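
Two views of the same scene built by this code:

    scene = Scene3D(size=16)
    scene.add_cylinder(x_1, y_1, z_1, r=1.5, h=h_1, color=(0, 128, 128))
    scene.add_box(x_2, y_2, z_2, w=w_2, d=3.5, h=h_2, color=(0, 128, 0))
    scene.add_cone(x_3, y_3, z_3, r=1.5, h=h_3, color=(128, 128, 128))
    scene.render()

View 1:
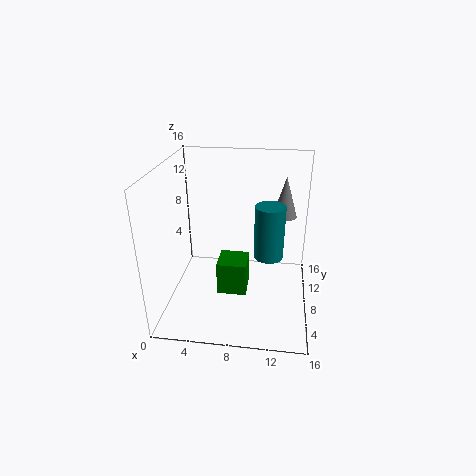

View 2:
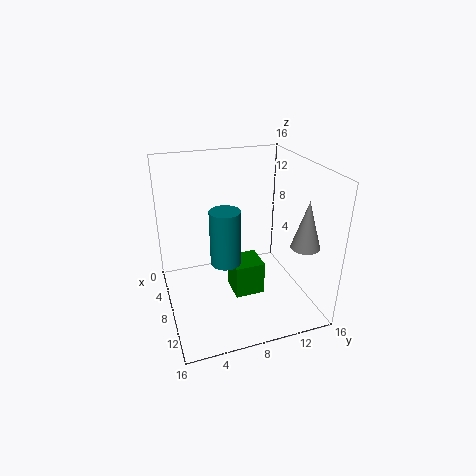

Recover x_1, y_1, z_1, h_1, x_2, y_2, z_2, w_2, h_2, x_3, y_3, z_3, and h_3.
x_1 = 11.5; y_1 = 5.5; z_1 = 7.5; h_1 = 5.5; x_2 = 5.5; y_2 = 7.5; z_2 = 0.5; w_2 = 3.5; h_2 = 4; x_3 = 13; y_3 = 13.5; z_3 = 8.5; h_3 = 5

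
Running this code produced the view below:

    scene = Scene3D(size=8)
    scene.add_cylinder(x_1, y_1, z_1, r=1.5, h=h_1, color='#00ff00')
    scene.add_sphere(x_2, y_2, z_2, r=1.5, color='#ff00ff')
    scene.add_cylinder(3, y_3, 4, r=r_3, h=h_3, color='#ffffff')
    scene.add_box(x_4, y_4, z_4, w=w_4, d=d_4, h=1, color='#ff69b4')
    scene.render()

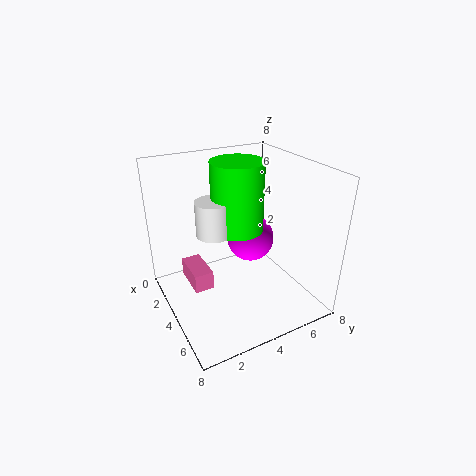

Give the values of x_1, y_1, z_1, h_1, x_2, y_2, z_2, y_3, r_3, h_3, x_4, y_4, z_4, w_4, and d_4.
x_1 = 3, y_1 = 4.5, z_1 = 4, h_1 = 4, x_2 = 2, y_2 = 6, z_2 = 2.5, y_3 = 3, r_3 = 1, h_3 = 2, x_4 = 3, y_4 = 1, z_4 = 2, w_4 = 2, d_4 = 1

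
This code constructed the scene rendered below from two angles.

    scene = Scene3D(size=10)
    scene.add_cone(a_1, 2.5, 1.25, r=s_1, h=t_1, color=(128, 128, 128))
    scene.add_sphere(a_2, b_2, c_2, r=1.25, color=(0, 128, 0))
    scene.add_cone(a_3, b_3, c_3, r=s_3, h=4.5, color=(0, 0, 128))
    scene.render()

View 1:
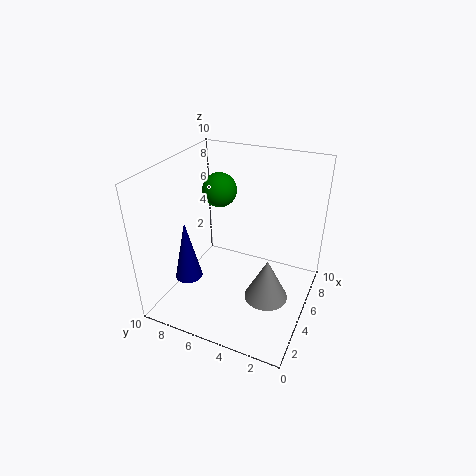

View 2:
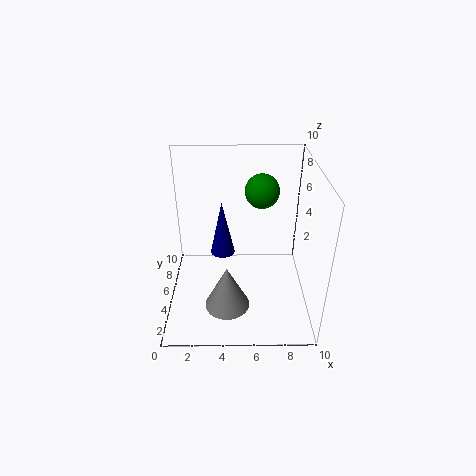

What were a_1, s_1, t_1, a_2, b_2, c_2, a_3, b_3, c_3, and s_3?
a_1 = 4.25
s_1 = 1.5
t_1 = 3
a_2 = 6.75
b_2 = 7.25
c_2 = 7.5
a_3 = 3.75
b_3 = 8.5
c_3 = 1.5
s_3 = 1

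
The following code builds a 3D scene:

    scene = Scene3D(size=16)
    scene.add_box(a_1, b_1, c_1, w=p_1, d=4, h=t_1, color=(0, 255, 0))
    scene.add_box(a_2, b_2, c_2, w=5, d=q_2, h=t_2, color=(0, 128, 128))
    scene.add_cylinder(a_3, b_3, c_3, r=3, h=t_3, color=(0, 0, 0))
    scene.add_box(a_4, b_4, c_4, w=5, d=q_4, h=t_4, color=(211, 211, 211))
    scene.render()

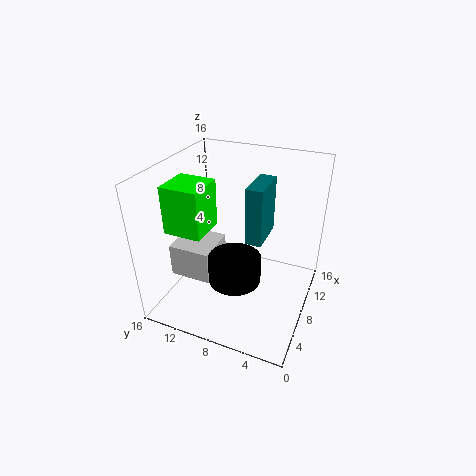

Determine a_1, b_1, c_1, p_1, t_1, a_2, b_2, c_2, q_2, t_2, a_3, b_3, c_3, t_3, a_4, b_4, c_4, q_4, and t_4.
a_1 = 3; b_1 = 10; c_1 = 10; p_1 = 4; t_1 = 5; a_2 = 10; b_2 = 6; c_2 = 6; q_2 = 2; t_2 = 7; a_3 = 7; b_3 = 8; c_3 = 3; t_3 = 3; a_4 = 6; b_4 = 11; c_4 = 2; q_4 = 5; t_4 = 4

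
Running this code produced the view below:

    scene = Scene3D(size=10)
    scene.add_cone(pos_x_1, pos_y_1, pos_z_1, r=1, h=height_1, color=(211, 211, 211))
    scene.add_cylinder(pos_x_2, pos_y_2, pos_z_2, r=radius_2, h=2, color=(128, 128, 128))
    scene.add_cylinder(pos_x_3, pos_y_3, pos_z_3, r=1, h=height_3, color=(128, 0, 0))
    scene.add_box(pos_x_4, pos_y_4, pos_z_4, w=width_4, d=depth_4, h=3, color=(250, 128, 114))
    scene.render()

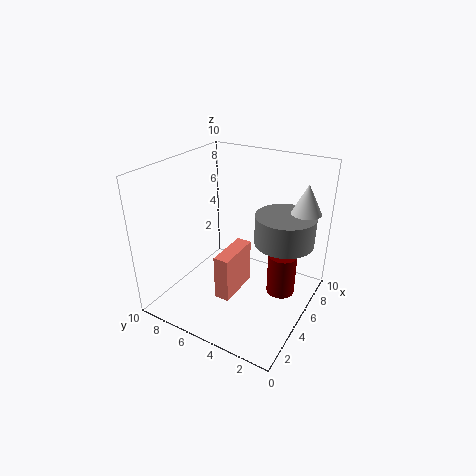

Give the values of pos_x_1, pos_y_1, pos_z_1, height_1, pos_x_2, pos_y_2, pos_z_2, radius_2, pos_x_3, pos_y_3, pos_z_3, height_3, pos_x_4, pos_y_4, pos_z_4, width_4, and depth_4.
pos_x_1 = 7, pos_y_1 = 1, pos_z_1 = 7, height_1 = 2, pos_x_2 = 6, pos_y_2 = 2, pos_z_2 = 5, radius_2 = 2, pos_x_3 = 6, pos_y_3 = 2, pos_z_3 = 1, height_3 = 3, pos_x_4 = 2, pos_y_4 = 4, pos_z_4 = 2, width_4 = 3, depth_4 = 1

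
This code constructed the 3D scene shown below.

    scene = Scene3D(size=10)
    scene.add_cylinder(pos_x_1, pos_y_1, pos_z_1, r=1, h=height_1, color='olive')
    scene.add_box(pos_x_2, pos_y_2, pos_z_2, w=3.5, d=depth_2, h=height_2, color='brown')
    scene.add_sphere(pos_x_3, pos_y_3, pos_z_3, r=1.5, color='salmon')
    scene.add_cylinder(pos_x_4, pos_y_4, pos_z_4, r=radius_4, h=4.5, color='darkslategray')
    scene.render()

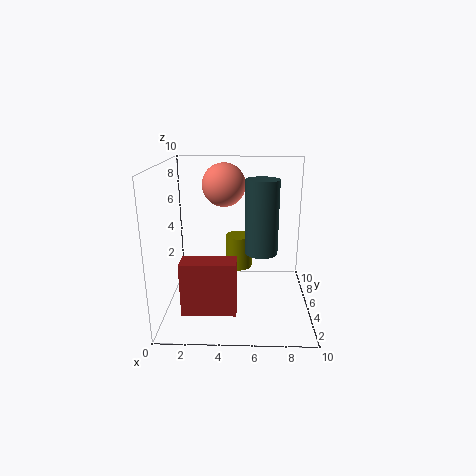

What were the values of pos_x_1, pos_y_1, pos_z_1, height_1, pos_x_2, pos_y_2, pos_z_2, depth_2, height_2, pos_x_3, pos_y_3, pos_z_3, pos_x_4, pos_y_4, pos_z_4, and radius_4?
pos_x_1 = 5, pos_y_1 = 7, pos_z_1 = 2, height_1 = 2.5, pos_x_2 = 1.5, pos_y_2 = 1.5, pos_z_2 = 1, depth_2 = 1.5, height_2 = 3.5, pos_x_3 = 4, pos_y_3 = 6, pos_z_3 = 8.5, pos_x_4 = 6.5, pos_y_4 = 2.5, pos_z_4 = 5, radius_4 = 1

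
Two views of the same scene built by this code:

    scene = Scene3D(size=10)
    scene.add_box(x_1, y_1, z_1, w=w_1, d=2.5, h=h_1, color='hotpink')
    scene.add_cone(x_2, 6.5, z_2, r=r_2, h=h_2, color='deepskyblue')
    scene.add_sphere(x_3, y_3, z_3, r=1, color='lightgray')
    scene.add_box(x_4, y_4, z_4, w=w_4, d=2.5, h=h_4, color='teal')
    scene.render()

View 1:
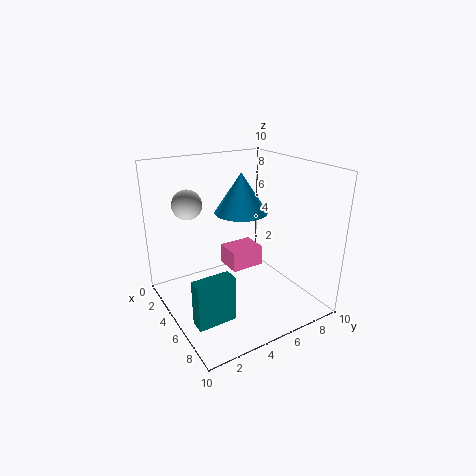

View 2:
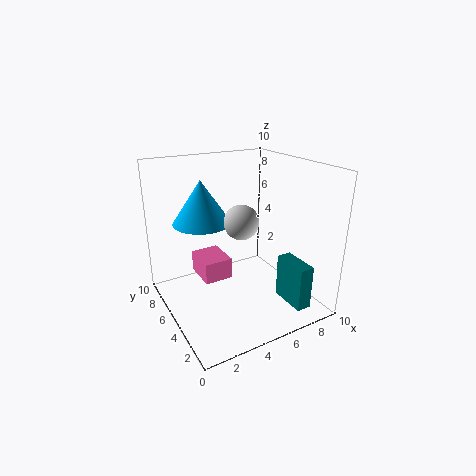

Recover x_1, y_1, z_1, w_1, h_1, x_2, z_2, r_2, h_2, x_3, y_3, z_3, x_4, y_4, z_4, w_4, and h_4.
x_1 = 2.5
y_1 = 5
z_1 = 2
w_1 = 2
h_1 = 1.5
x_2 = 3
z_2 = 6
r_2 = 2
h_2 = 3
x_3 = 3.5
y_3 = 2
z_3 = 7.5
x_4 = 7
y_4 = 0.5
z_4 = 1
w_4 = 1
h_4 = 3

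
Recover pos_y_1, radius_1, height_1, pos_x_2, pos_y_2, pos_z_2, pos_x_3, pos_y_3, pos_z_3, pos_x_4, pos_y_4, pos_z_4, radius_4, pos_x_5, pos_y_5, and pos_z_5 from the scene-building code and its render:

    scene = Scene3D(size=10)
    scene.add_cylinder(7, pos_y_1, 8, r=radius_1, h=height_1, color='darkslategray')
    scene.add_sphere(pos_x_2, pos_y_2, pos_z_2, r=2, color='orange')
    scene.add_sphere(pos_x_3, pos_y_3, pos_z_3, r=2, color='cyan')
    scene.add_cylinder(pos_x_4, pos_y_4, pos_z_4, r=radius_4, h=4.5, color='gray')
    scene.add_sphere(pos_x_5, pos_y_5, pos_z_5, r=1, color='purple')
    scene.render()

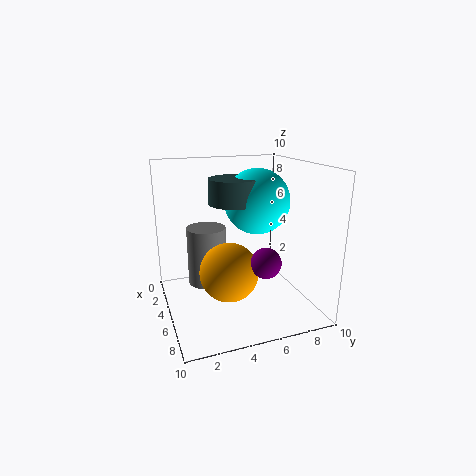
pos_y_1 = 4, radius_1 = 1.5, height_1 = 1.5, pos_x_2 = 6, pos_y_2 = 4, pos_z_2 = 3, pos_x_3 = 7, pos_y_3 = 5.5, pos_z_3 = 8, pos_x_4 = 2, pos_y_4 = 3.5, pos_z_4 = 0.5, radius_4 = 1.5, pos_x_5 = 7.5, pos_y_5 = 6, pos_z_5 = 4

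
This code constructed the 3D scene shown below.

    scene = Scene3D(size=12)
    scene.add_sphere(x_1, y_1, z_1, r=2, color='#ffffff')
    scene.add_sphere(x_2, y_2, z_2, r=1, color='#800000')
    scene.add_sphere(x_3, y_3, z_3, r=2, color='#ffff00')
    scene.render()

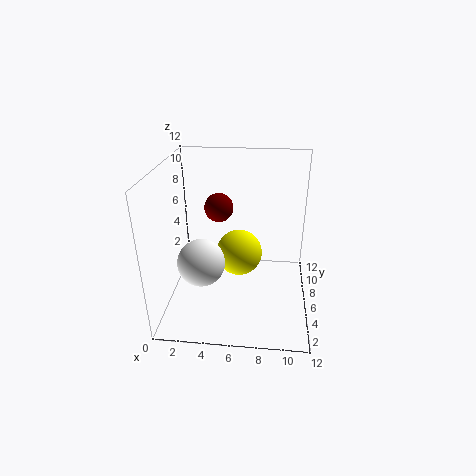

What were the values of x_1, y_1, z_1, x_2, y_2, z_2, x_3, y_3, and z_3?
x_1 = 3; y_1 = 5; z_1 = 4; x_2 = 5; y_2 = 3; z_2 = 10; x_3 = 6; y_3 = 7; z_3 = 4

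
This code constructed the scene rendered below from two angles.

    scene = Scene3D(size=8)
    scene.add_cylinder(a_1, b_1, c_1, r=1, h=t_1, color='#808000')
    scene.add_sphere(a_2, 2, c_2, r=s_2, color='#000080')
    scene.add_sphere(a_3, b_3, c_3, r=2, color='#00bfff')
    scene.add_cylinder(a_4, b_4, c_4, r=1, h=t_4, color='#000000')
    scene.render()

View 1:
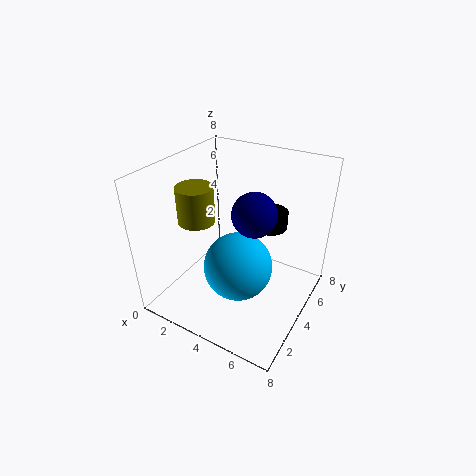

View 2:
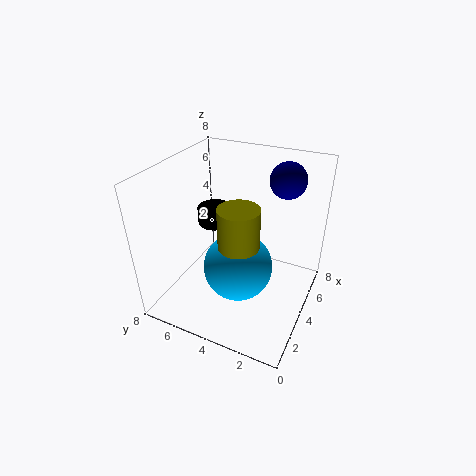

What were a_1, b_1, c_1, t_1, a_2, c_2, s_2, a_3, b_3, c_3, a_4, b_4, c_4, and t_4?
a_1 = 2; b_1 = 3; c_1 = 5; t_1 = 2; a_2 = 6; c_2 = 7; s_2 = 1; a_3 = 4; b_3 = 4; c_3 = 2; a_4 = 5; b_4 = 6; c_4 = 4; t_4 = 1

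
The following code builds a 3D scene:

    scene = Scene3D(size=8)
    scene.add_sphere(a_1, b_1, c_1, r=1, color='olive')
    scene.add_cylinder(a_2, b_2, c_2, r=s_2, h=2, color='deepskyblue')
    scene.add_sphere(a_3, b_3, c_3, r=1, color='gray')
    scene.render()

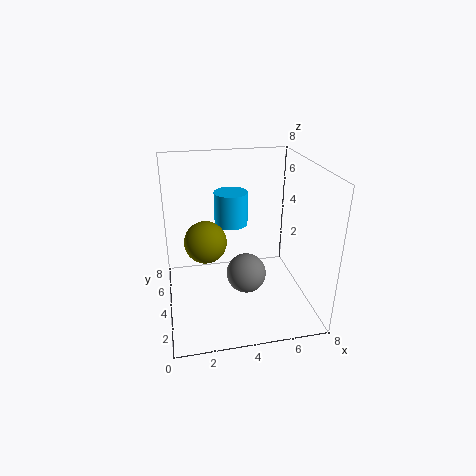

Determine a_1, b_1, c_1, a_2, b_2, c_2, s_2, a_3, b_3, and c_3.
a_1 = 2, b_1 = 2, c_1 = 5, a_2 = 4, b_2 = 6, c_2 = 4, s_2 = 1, a_3 = 4, b_3 = 2, c_3 = 3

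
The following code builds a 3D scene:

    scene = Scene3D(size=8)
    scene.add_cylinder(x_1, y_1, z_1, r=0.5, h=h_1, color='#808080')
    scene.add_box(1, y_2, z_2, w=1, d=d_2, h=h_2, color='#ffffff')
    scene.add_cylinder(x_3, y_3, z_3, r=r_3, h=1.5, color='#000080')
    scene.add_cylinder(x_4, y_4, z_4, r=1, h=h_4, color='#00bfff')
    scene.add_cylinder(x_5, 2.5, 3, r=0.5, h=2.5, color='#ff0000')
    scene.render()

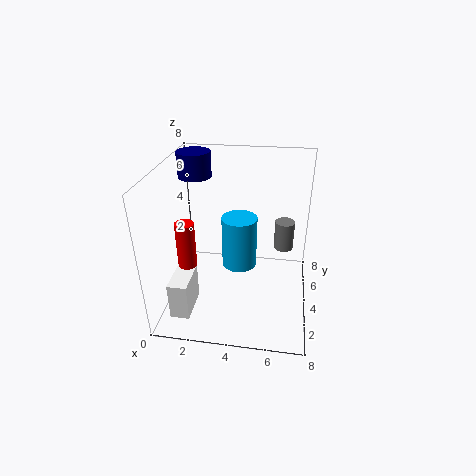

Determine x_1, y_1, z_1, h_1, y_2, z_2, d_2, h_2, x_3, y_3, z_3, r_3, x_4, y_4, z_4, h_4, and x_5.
x_1 = 6.5
y_1 = 3.5
z_1 = 4
h_1 = 1.5
y_2 = 0.5
z_2 = 1
d_2 = 2
h_2 = 2
x_3 = 1
y_3 = 6.5
z_3 = 6.5
r_3 = 1
x_4 = 4
y_4 = 4.5
z_4 = 2
h_4 = 3
x_5 = 1.5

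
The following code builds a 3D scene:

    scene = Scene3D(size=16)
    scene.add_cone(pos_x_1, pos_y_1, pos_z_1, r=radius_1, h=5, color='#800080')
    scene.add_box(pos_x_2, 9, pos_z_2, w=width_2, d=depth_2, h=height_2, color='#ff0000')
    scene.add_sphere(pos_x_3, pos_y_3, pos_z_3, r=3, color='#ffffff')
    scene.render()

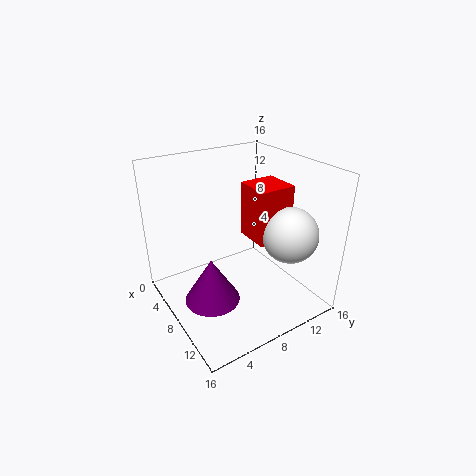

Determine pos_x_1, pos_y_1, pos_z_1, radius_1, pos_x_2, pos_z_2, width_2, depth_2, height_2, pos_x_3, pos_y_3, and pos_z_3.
pos_x_1 = 9, pos_y_1 = 4, pos_z_1 = 2, radius_1 = 3, pos_x_2 = 7, pos_z_2 = 8, width_2 = 4, depth_2 = 4, height_2 = 6, pos_x_3 = 12, pos_y_3 = 12, pos_z_3 = 9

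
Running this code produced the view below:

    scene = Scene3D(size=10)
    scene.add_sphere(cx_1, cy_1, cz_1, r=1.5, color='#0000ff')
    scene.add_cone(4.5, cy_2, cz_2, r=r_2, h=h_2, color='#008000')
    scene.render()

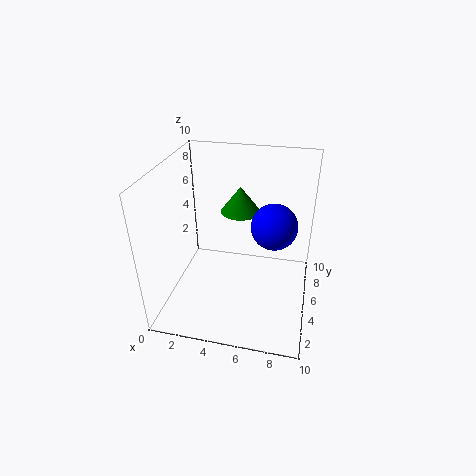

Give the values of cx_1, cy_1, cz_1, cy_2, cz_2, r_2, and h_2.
cx_1 = 7.5, cy_1 = 4.5, cz_1 = 6.5, cy_2 = 8, cz_2 = 5.5, r_2 = 1.5, h_2 = 2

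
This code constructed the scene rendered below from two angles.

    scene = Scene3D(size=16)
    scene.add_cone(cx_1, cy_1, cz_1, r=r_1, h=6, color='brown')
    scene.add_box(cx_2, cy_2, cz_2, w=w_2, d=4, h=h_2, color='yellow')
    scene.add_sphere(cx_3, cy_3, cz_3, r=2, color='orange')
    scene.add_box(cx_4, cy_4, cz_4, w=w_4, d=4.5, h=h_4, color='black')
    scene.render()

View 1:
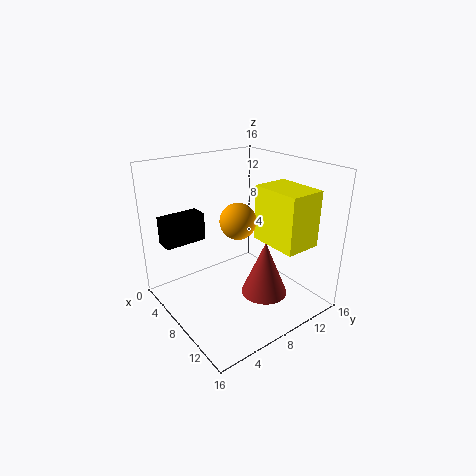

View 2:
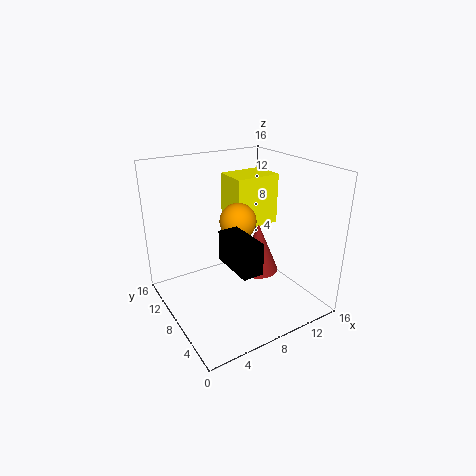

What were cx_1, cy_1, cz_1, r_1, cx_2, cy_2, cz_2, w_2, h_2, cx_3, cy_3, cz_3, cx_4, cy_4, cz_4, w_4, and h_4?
cx_1 = 11.5
cy_1 = 9
cz_1 = 2.5
r_1 = 2.5
cx_2 = 9
cy_2 = 9.5
cz_2 = 8
w_2 = 5.5
h_2 = 6
cx_3 = 8
cy_3 = 8
cz_3 = 10
cx_4 = 4
cy_4 = 0.5
cz_4 = 8
w_4 = 2
h_4 = 3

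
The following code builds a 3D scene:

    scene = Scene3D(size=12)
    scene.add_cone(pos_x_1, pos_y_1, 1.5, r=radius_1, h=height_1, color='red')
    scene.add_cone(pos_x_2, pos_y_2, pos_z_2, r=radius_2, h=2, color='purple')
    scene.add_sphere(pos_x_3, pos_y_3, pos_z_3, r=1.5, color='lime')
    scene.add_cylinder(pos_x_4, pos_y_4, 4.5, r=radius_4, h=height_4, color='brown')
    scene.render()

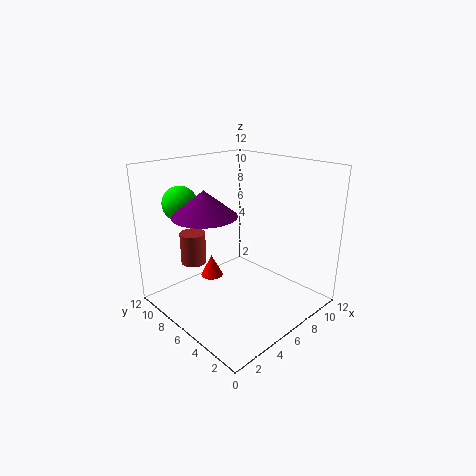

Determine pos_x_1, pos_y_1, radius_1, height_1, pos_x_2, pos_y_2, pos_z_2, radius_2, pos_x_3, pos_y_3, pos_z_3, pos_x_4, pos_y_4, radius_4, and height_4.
pos_x_1 = 5.5; pos_y_1 = 9; radius_1 = 1; height_1 = 2; pos_x_2 = 3; pos_y_2 = 6.5; pos_z_2 = 8.5; radius_2 = 2.5; pos_x_3 = 3.5; pos_y_3 = 10.5; pos_z_3 = 8.5; pos_x_4 = 2.5; pos_y_4 = 7.5; radius_4 = 1; height_4 = 2.5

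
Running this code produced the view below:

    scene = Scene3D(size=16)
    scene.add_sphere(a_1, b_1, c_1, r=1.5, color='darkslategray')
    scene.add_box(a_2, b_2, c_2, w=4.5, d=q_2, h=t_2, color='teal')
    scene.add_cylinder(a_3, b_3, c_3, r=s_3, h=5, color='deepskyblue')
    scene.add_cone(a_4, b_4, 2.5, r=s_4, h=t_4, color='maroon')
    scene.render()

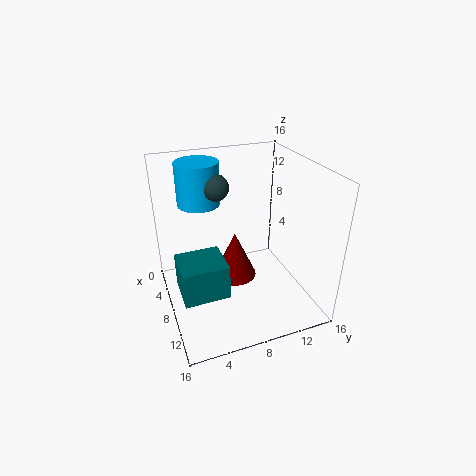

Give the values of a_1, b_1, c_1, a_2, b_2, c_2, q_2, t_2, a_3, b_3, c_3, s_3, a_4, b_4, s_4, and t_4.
a_1 = 5, b_1 = 6.5, c_1 = 13, a_2 = 6.5, b_2 = 1, c_2 = 2.5, q_2 = 5, t_2 = 4, a_3 = 3, b_3 = 5, c_3 = 10.5, s_3 = 2.5, a_4 = 7, b_4 = 8, s_4 = 2.5, t_4 = 5.5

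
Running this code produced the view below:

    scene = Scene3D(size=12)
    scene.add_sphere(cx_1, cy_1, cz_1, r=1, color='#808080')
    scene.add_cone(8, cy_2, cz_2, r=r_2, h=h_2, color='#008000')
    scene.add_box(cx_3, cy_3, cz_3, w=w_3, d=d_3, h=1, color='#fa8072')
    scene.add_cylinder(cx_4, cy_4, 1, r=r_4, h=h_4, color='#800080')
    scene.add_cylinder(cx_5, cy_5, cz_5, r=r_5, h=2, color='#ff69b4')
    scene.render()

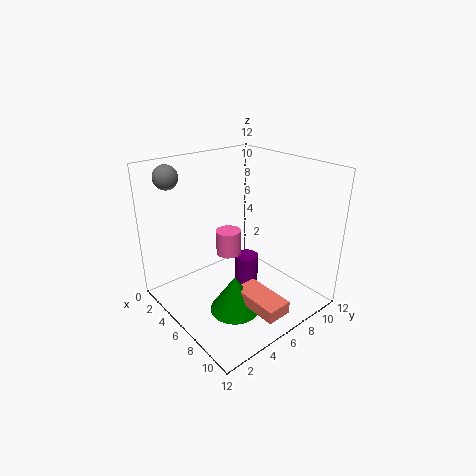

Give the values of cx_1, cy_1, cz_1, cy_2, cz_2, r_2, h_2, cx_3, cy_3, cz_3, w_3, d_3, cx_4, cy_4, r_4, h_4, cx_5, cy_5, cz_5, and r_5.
cx_1 = 2; cy_1 = 2; cz_1 = 11; cy_2 = 4; cz_2 = 1; r_2 = 2; h_2 = 3; cx_3 = 8; cy_3 = 4; cz_3 = 2; w_3 = 4; d_3 = 2; cx_4 = 6; cy_4 = 7; r_4 = 1; h_4 = 3; cx_5 = 6; cy_5 = 5; cz_5 = 5; r_5 = 1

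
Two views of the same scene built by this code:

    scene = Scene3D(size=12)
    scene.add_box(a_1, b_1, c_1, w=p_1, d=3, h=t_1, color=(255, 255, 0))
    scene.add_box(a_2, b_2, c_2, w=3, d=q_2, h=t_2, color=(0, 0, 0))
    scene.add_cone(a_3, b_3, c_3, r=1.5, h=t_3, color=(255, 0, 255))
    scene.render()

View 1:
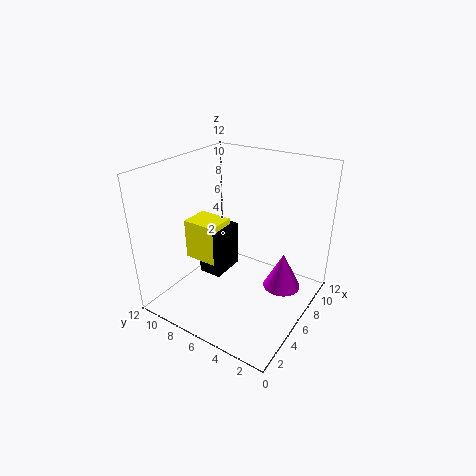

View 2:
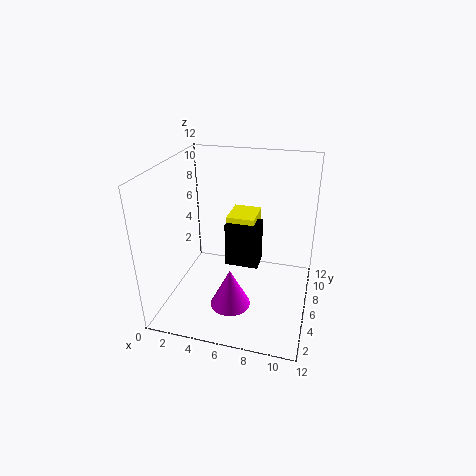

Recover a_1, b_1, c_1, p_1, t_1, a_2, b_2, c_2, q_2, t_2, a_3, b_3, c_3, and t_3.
a_1 = 4.5; b_1 = 7.5; c_1 = 3.5; p_1 = 2.5; t_1 = 3.5; a_2 = 4.5; b_2 = 7; c_2 = 2.5; q_2 = 2; t_2 = 4; a_3 = 6.5; b_3 = 2; c_3 = 2.5; t_3 = 3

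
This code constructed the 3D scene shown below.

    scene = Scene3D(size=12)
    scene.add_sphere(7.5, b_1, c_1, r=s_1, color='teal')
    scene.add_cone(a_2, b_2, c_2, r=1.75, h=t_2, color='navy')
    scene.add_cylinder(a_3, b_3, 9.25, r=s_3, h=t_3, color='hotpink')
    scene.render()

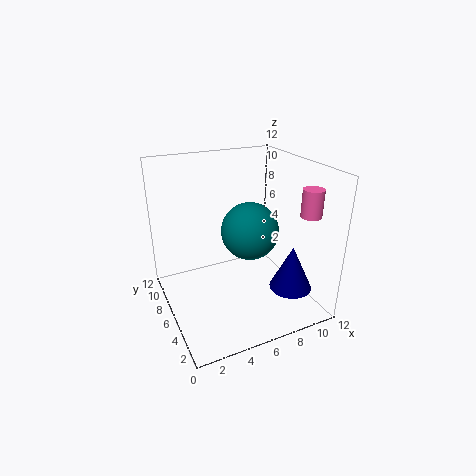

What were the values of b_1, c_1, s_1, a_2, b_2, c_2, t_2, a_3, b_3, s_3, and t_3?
b_1 = 6.75; c_1 = 6; s_1 = 2.5; a_2 = 9.5; b_2 = 3; c_2 = 2; t_2 = 3.75; a_3 = 9.25; b_3 = 1; s_3 = 0.75; t_3 = 2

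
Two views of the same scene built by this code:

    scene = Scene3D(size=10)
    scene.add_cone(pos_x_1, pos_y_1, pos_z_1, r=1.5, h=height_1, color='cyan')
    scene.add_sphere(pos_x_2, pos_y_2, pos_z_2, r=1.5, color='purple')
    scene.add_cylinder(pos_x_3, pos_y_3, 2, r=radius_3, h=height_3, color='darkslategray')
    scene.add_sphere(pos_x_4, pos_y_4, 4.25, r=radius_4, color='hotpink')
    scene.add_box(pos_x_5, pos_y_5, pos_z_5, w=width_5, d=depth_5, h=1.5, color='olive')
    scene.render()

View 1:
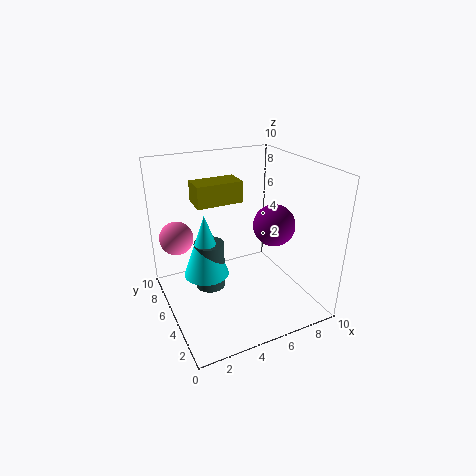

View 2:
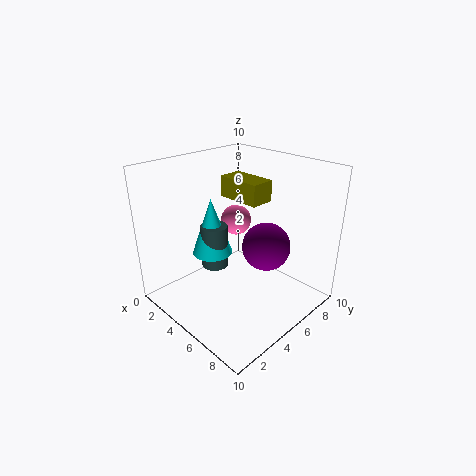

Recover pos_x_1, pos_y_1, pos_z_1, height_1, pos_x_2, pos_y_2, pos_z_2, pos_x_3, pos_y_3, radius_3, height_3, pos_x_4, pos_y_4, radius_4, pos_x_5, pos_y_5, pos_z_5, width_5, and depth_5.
pos_x_1 = 2.5, pos_y_1 = 4.75, pos_z_1 = 3, height_1 = 4.25, pos_x_2 = 7.75, pos_y_2 = 4.75, pos_z_2 = 5.5, pos_x_3 = 2.75, pos_y_3 = 4.75, radius_3 = 1, height_3 = 3.25, pos_x_4 = 1.5, pos_y_4 = 8.25, radius_4 = 1.25, pos_x_5 = 2.5, pos_y_5 = 5.75, pos_z_5 = 7.25, width_5 = 3.25, depth_5 = 1.75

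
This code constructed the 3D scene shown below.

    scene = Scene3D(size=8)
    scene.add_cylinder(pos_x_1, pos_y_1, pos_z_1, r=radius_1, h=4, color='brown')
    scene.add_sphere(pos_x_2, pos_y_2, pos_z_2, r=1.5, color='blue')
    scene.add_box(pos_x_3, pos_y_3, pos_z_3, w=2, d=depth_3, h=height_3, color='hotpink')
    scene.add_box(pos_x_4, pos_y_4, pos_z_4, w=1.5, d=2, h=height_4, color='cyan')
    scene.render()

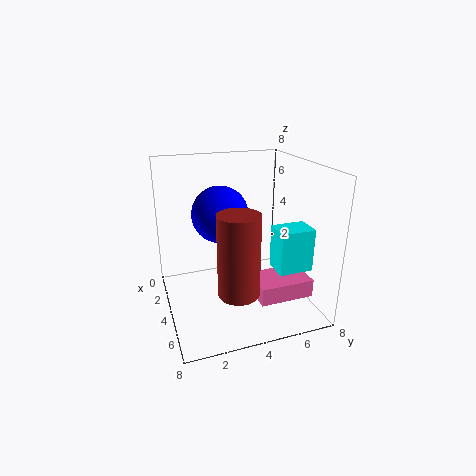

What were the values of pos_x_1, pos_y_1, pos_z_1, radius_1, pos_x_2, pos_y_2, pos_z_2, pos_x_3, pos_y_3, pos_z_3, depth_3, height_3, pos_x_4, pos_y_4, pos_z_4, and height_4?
pos_x_1 = 7; pos_y_1 = 3; pos_z_1 = 2.5; radius_1 = 1; pos_x_2 = 4; pos_y_2 = 3; pos_z_2 = 5.5; pos_x_3 = 4.5; pos_y_3 = 4.5; pos_z_3 = 1; depth_3 = 3; height_3 = 1; pos_x_4 = 4; pos_y_4 = 6; pos_z_4 = 2; height_4 = 2.5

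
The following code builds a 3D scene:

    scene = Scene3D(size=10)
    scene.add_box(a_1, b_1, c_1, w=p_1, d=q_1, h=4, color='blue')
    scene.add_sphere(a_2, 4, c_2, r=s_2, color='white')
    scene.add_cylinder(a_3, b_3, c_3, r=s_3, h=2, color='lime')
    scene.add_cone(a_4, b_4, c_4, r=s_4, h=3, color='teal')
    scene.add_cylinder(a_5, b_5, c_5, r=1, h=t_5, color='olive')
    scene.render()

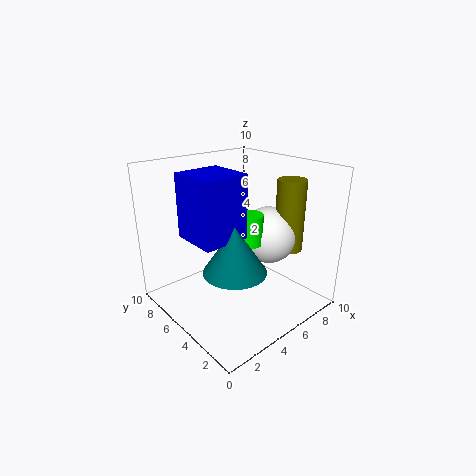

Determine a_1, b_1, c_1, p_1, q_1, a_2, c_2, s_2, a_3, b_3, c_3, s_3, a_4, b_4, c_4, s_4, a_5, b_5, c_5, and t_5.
a_1 = 1; b_1 = 3; c_1 = 6; p_1 = 3; q_1 = 3; a_2 = 7; c_2 = 5; s_2 = 2; a_3 = 5; b_3 = 4; c_3 = 5; s_3 = 1; a_4 = 3; b_4 = 3; c_4 = 4; s_4 = 2; a_5 = 8; b_5 = 3; c_5 = 4; t_5 = 5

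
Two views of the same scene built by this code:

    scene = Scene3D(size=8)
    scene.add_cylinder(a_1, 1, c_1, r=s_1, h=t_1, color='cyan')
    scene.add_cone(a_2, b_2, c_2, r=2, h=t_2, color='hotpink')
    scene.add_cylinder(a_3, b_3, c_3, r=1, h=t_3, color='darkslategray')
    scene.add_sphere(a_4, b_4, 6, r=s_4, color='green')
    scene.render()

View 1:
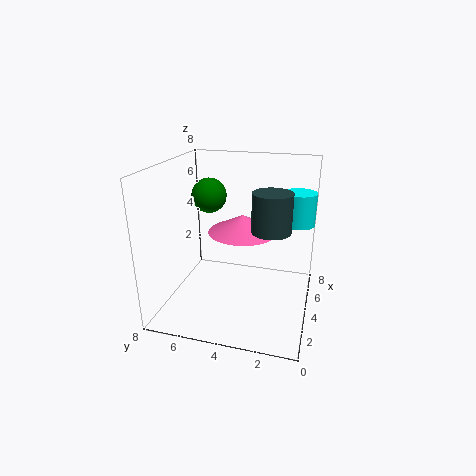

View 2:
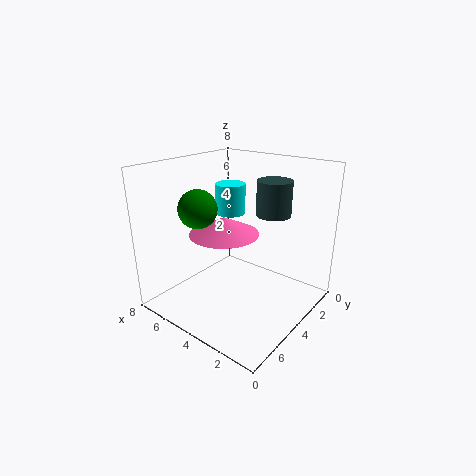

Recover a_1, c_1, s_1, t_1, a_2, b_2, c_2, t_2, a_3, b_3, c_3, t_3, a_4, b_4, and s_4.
a_1 = 7, c_1 = 4, s_1 = 1, t_1 = 2, a_2 = 5, b_2 = 4, c_2 = 4, t_2 = 1, a_3 = 3, b_3 = 2, c_3 = 5, t_3 = 2, a_4 = 5, b_4 = 6, s_4 = 1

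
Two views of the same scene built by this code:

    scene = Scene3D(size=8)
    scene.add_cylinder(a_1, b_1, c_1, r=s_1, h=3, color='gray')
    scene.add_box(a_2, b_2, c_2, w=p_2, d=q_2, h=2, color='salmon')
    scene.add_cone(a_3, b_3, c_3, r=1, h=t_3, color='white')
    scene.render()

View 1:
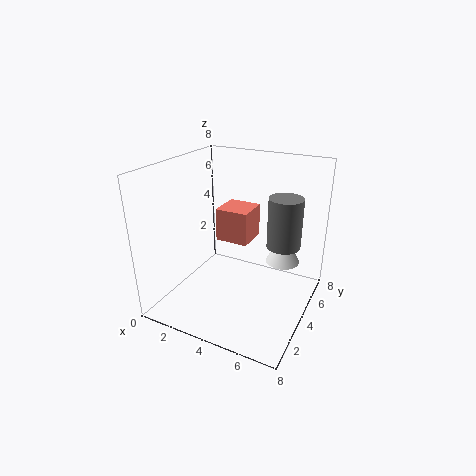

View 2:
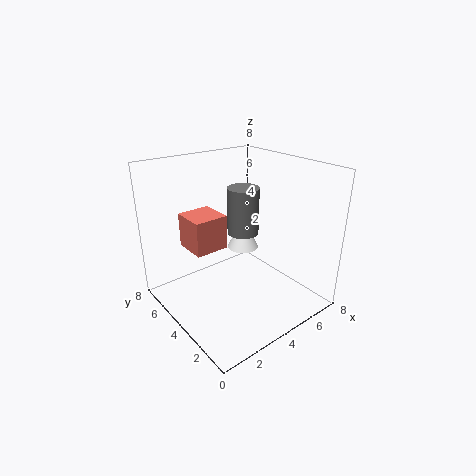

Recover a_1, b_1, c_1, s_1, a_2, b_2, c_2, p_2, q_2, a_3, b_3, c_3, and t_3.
a_1 = 6
b_1 = 6
c_1 = 3
s_1 = 1
a_2 = 2
b_2 = 5
c_2 = 3
p_2 = 2
q_2 = 2
a_3 = 6
b_3 = 6
c_3 = 2
t_3 = 2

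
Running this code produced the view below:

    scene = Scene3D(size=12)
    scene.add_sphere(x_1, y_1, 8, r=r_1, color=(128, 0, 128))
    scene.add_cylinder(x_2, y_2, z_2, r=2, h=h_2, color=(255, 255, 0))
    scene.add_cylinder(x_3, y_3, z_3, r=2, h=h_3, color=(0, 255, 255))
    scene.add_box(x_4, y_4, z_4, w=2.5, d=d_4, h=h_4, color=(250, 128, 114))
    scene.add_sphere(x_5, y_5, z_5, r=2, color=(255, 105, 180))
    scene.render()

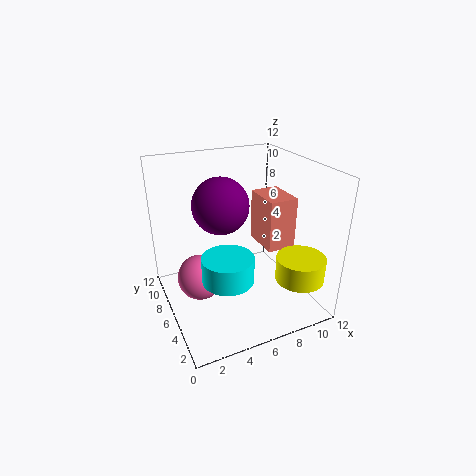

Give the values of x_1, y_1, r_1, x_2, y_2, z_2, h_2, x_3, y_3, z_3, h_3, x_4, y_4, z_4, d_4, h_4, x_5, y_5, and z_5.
x_1 = 5.5; y_1 = 8.5; r_1 = 2.5; x_2 = 10; y_2 = 2.5; z_2 = 3; h_2 = 2; x_3 = 4; y_3 = 3.5; z_3 = 4; h_3 = 2; x_4 = 8.5; y_4 = 5; z_4 = 4.5; d_4 = 3.5; h_4 = 4.5; x_5 = 3; y_5 = 7.5; z_5 = 2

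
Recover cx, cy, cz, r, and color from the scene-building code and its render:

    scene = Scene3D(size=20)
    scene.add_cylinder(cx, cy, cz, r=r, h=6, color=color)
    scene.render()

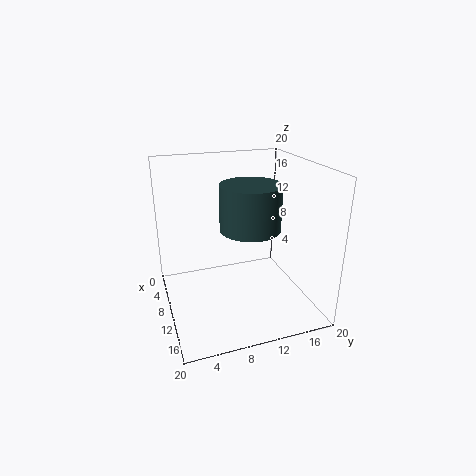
cx = 12, cy = 11, cz = 12, r = 4, color = 'darkslategray'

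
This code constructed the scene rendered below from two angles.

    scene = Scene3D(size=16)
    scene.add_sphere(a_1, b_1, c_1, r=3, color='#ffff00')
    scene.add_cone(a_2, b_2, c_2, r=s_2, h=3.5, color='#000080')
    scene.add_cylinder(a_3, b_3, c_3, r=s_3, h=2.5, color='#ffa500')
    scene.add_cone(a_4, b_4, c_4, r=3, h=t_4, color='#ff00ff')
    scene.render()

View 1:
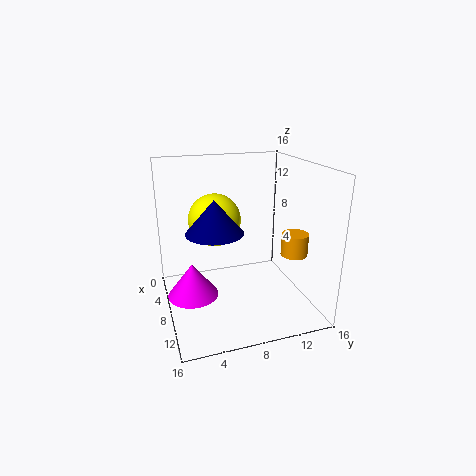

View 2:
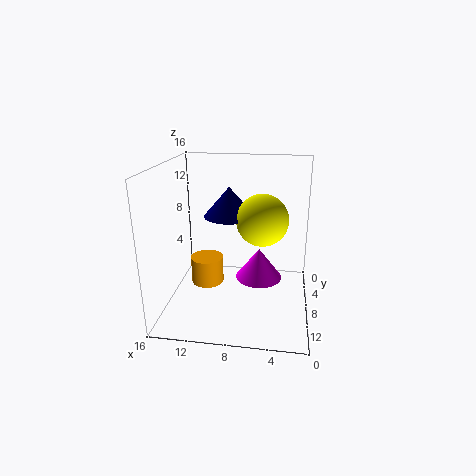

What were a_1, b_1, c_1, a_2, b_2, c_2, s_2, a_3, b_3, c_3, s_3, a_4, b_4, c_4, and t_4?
a_1 = 5.5, b_1 = 6, c_1 = 9.5, a_2 = 9.5, b_2 = 5, c_2 = 9.5, s_2 = 3, a_3 = 10, b_3 = 14, c_3 = 6, s_3 = 1.5, a_4 = 6, b_4 = 3, c_4 = 0.5, t_4 = 4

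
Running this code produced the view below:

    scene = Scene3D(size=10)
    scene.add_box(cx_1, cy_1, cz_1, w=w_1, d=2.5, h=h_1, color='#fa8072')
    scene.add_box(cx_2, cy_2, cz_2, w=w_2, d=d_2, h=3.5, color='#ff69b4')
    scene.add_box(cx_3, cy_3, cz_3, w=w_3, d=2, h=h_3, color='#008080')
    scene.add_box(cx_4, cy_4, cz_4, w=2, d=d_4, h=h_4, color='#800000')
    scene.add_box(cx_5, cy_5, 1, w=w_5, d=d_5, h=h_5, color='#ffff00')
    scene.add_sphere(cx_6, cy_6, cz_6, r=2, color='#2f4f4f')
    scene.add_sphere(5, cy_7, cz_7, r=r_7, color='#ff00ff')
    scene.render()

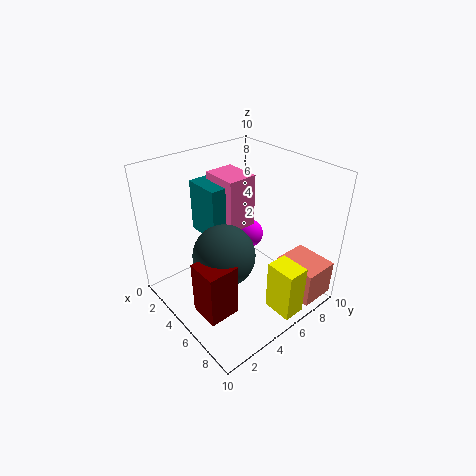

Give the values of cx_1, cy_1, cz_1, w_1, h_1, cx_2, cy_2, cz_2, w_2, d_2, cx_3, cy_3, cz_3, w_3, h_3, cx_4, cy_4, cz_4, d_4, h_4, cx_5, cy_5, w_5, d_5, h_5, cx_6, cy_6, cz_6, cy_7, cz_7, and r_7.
cx_1 = 7
cy_1 = 7
cz_1 = 1
w_1 = 3
h_1 = 2.5
cx_2 = 3
cy_2 = 4
cz_2 = 6
w_2 = 2.5
d_2 = 2
cx_3 = 2.5
cy_3 = 3
cz_3 = 5.5
w_3 = 2.5
h_3 = 3.5
cx_4 = 6
cy_4 = 0.5
cz_4 = 2
d_4 = 2
h_4 = 3.5
cx_5 = 8
cy_5 = 5
w_5 = 2
d_5 = 1.5
h_5 = 3.5
cx_6 = 6
cy_6 = 3
cz_6 = 5
cy_7 = 6
cz_7 = 5
r_7 = 1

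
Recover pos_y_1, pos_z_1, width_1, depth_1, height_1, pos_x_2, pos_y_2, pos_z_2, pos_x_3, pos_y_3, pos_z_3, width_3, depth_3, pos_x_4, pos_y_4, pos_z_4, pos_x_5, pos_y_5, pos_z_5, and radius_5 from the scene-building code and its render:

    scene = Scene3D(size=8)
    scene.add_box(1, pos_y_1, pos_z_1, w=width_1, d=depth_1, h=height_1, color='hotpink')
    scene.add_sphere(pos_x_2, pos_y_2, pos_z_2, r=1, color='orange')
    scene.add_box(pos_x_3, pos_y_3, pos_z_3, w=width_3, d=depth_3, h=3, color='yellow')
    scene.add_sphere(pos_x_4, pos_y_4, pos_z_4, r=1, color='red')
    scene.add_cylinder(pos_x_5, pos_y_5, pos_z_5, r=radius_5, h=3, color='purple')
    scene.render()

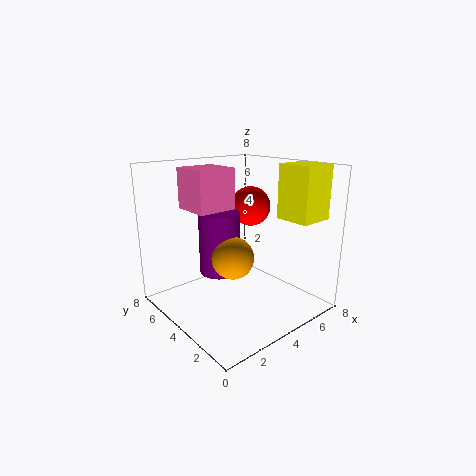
pos_y_1 = 3; pos_z_1 = 6; width_1 = 2; depth_1 = 2; height_1 = 2; pos_x_2 = 2; pos_y_2 = 2; pos_z_2 = 4; pos_x_3 = 6; pos_y_3 = 1; pos_z_3 = 5; width_3 = 2; depth_3 = 2; pos_x_4 = 4; pos_y_4 = 3; pos_z_4 = 6; pos_x_5 = 2; pos_y_5 = 3; pos_z_5 = 3; radius_5 = 1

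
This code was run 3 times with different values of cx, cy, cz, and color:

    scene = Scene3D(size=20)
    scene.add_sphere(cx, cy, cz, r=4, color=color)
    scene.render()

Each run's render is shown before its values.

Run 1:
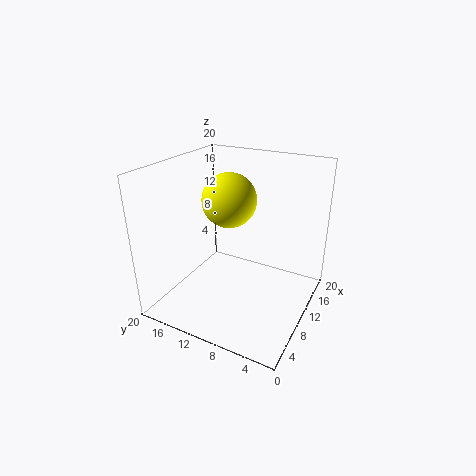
cx = 13, cy = 13, cz = 14, color = 'yellow'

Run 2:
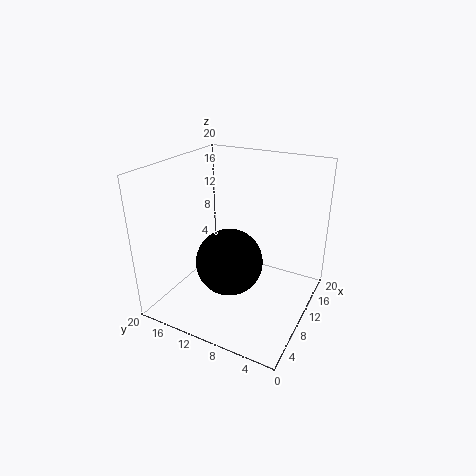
cx = 4, cy = 8, cz = 10, color = 'black'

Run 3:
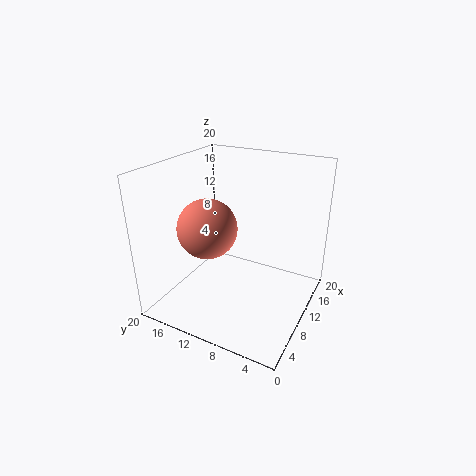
cx = 7, cy = 13, cz = 12, color = 'salmon'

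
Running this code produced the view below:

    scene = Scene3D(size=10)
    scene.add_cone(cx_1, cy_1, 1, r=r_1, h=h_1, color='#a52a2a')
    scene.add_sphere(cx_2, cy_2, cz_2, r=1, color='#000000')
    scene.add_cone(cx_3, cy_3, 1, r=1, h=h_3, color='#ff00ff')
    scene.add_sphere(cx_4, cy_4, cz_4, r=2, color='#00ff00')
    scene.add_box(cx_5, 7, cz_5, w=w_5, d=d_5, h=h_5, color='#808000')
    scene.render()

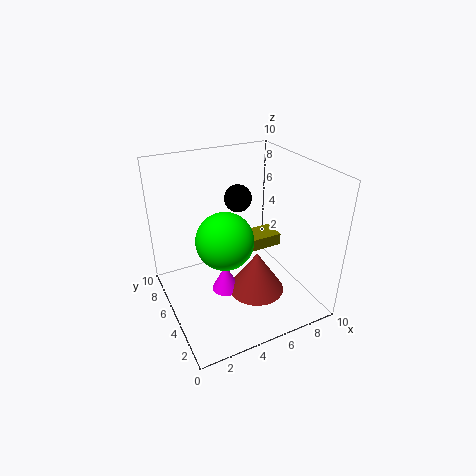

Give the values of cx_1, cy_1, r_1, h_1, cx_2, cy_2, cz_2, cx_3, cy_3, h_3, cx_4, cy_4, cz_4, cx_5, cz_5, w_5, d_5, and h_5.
cx_1 = 6; cy_1 = 4; r_1 = 2; h_1 = 3; cx_2 = 6; cy_2 = 7; cz_2 = 7; cx_3 = 4; cy_3 = 5; h_3 = 2; cx_4 = 4; cy_4 = 5; cz_4 = 5; cx_5 = 7; cz_5 = 2; w_5 = 3; d_5 = 2; h_5 = 1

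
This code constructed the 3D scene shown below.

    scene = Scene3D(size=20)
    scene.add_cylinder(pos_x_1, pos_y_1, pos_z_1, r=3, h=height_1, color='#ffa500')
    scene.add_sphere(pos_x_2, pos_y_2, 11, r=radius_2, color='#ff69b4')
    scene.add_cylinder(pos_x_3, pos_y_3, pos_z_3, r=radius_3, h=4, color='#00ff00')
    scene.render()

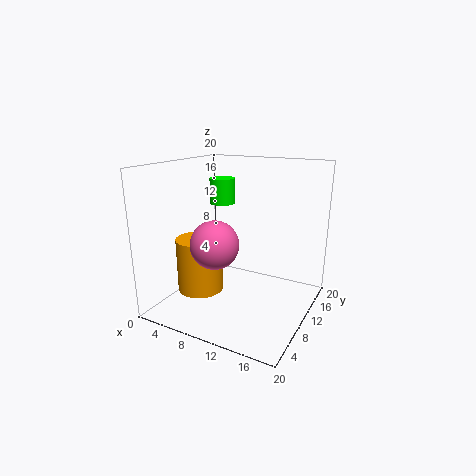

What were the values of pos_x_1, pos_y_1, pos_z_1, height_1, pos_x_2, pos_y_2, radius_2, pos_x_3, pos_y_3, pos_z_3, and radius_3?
pos_x_1 = 7, pos_y_1 = 5, pos_z_1 = 4, height_1 = 7, pos_x_2 = 10, pos_y_2 = 4, radius_2 = 3, pos_x_3 = 4, pos_y_3 = 16, pos_z_3 = 13, radius_3 = 2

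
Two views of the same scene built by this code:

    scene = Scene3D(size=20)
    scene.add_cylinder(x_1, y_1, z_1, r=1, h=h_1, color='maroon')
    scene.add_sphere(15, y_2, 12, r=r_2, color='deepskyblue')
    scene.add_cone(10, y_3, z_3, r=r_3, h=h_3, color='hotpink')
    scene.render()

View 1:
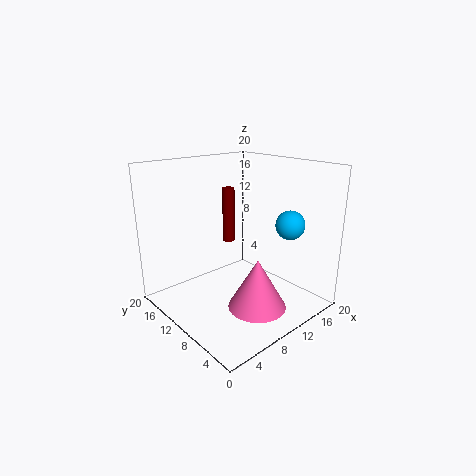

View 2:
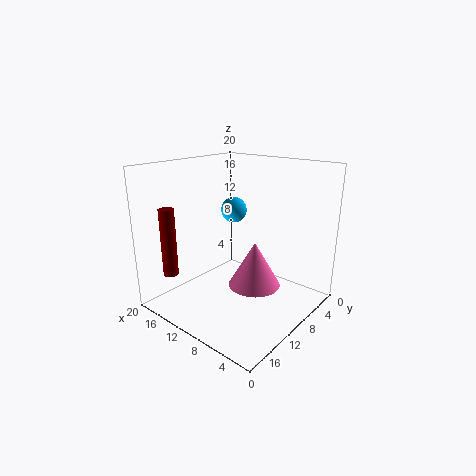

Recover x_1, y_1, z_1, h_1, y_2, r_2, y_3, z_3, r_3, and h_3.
x_1 = 15, y_1 = 18, z_1 = 6, h_1 = 9, y_2 = 5, r_2 = 2, y_3 = 6, z_3 = 1, r_3 = 4, h_3 = 7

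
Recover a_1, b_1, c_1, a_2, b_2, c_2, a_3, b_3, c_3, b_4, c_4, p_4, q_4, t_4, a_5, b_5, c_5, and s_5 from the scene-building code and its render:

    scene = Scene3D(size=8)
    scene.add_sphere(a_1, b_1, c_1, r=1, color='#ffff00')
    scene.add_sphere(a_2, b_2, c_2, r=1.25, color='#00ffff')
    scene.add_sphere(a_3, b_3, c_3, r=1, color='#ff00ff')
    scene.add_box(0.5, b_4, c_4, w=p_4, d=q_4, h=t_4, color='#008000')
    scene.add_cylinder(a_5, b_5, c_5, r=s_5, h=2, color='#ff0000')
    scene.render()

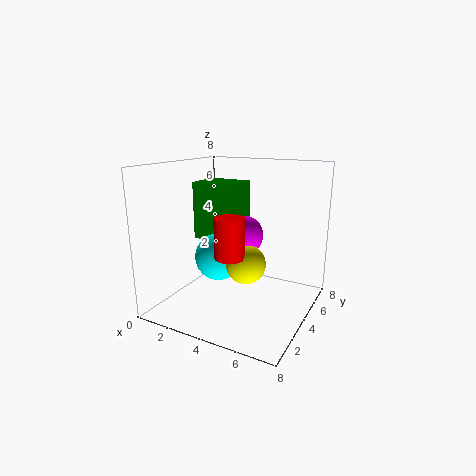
a_1 = 5.25; b_1 = 2.5; c_1 = 3.25; a_2 = 3.5; b_2 = 2.75; c_2 = 3.25; a_3 = 4.75; b_3 = 3.25; c_3 = 4.5; b_4 = 4.75; c_4 = 3.25; p_4 = 2.75; q_4 = 2.25; t_4 = 3.5; a_5 = 4.75; b_5 = 1.75; c_5 = 3.75; s_5 = 0.75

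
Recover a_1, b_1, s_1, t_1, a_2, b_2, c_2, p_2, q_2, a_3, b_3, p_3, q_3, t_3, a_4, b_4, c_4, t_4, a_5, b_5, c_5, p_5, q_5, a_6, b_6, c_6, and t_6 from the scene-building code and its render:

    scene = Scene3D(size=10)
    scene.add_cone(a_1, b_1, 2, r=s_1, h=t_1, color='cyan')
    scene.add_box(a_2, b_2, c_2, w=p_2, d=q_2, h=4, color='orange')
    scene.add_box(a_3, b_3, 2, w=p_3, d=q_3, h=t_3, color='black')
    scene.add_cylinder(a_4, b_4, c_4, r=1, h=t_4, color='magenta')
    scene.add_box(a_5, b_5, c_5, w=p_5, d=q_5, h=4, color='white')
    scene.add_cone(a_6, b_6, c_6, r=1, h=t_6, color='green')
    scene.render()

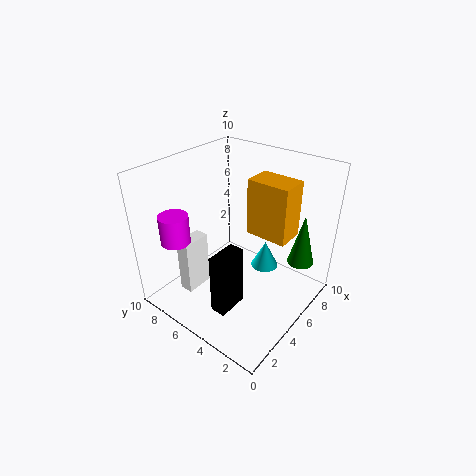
a_1 = 7, b_1 = 4, s_1 = 1, t_1 = 2, a_2 = 6, b_2 = 2, c_2 = 5, p_2 = 2, q_2 = 3, a_3 = 1, b_3 = 3, p_3 = 2, q_3 = 1, t_3 = 4, a_4 = 2, b_4 = 8, c_4 = 5, t_4 = 2, a_5 = 2, b_5 = 7, c_5 = 1, p_5 = 2, q_5 = 1, a_6 = 9, b_6 = 2, c_6 = 2, t_6 = 4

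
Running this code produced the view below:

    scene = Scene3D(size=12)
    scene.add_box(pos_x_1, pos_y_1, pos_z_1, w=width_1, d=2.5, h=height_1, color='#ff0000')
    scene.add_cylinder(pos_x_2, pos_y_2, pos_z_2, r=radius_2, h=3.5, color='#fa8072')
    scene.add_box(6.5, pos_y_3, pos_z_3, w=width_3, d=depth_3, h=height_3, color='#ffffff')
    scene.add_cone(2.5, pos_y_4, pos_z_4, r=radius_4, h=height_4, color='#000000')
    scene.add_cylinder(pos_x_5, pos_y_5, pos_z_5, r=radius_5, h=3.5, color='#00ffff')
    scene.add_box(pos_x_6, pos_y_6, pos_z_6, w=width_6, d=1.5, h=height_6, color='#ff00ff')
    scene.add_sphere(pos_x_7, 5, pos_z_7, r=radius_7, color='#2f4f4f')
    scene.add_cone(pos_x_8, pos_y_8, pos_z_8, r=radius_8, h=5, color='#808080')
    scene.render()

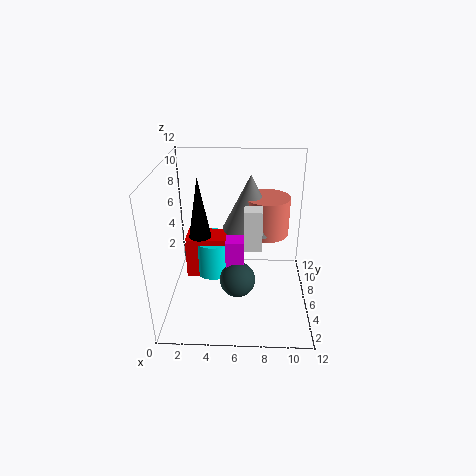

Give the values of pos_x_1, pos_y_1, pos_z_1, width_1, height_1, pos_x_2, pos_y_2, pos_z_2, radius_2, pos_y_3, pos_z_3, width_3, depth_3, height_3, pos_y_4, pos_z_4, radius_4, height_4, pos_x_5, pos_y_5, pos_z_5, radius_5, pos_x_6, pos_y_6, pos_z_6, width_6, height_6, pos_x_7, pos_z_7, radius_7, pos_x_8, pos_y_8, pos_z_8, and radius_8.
pos_x_1 = 1; pos_y_1 = 8; pos_z_1 = 0.5; width_1 = 4; height_1 = 4; pos_x_2 = 8.5; pos_y_2 = 9; pos_z_2 = 5; radius_2 = 2; pos_y_3 = 5.5; pos_z_3 = 5; width_3 = 1.5; depth_3 = 1.5; height_3 = 3.5; pos_y_4 = 8; pos_z_4 = 5; radius_4 = 1; height_4 = 5.5; pos_x_5 = 3.5; pos_y_5 = 9.5; pos_z_5 = 0.5; radius_5 = 2; pos_x_6 = 5; pos_y_6 = 5; pos_z_6 = 3.5; width_6 = 1.5; height_6 = 2.5; pos_x_7 = 6; pos_z_7 = 2.5; radius_7 = 1.5; pos_x_8 = 7; pos_y_8 = 9; pos_z_8 = 5.5; radius_8 = 2.5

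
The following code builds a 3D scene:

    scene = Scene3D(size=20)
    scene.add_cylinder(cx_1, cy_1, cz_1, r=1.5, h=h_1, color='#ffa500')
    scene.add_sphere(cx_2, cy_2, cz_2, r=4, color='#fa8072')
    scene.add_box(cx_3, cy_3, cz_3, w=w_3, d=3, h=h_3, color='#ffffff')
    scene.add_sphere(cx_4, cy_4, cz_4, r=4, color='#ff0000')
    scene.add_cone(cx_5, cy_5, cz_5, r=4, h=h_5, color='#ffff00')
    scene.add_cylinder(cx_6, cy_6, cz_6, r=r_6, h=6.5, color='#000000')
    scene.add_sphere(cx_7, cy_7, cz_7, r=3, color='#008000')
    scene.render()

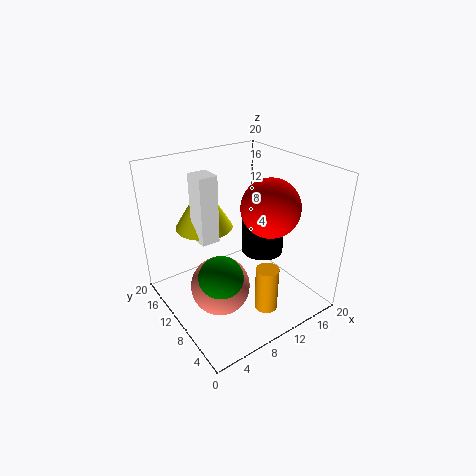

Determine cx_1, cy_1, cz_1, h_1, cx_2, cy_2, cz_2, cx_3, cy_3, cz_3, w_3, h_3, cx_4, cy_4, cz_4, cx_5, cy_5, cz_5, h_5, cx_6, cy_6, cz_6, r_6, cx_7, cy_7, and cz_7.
cx_1 = 10; cy_1 = 3.5; cz_1 = 2.5; h_1 = 6; cx_2 = 6; cy_2 = 8.5; cz_2 = 4.5; cx_3 = 4.5; cy_3 = 10; cz_3 = 10.5; w_3 = 2.5; h_3 = 9; cx_4 = 13.5; cy_4 = 7.5; cz_4 = 14.5; cx_5 = 7; cy_5 = 14; cz_5 = 11; h_5 = 6.5; cx_6 = 14; cy_6 = 9.5; cz_6 = 7; r_6 = 3; cx_7 = 5.5; cy_7 = 7.5; cz_7 = 6.5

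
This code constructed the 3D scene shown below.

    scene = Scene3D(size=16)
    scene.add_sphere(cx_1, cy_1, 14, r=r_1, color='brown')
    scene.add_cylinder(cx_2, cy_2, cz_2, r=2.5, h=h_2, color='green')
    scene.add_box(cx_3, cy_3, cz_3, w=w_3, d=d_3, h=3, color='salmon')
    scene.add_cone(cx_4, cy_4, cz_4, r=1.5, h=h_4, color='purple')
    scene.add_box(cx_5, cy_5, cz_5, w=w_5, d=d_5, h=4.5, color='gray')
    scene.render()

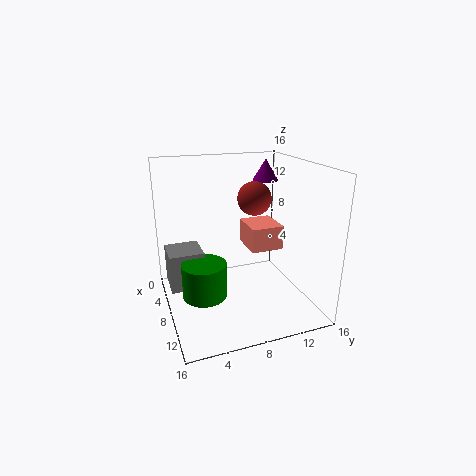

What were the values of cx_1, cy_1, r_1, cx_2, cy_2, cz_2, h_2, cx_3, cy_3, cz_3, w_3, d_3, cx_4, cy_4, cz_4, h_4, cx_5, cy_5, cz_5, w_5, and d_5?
cx_1 = 13.5
cy_1 = 7.5
r_1 = 1.5
cx_2 = 8
cy_2 = 4
cz_2 = 1.5
h_2 = 4
cx_3 = 2
cy_3 = 10.5
cz_3 = 5
w_3 = 4.5
d_3 = 4
cx_4 = 5
cy_4 = 12.5
cz_4 = 13.5
h_4 = 2.5
cx_5 = 2.5
cy_5 = 0.5
cz_5 = 1.5
w_5 = 4
d_5 = 4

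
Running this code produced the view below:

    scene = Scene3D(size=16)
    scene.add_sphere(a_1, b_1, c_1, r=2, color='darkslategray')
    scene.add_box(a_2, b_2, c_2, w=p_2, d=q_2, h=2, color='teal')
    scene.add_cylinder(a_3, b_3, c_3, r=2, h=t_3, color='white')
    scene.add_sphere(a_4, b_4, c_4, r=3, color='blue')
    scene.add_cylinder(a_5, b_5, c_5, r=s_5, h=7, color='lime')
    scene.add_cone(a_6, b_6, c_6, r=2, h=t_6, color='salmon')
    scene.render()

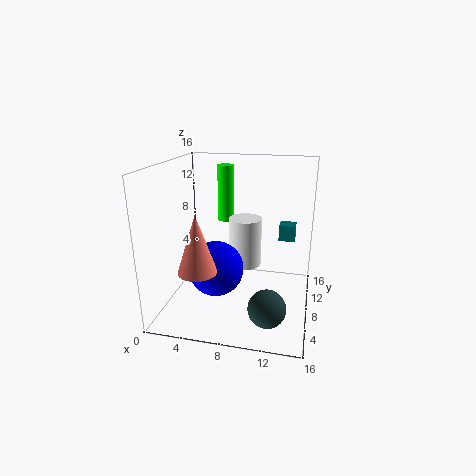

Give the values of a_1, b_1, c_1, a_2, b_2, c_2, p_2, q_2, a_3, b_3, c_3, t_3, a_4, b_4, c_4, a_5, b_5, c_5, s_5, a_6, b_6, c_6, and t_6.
a_1 = 12
b_1 = 4
c_1 = 2
a_2 = 12
b_2 = 13
c_2 = 6
p_2 = 2
q_2 = 2
a_3 = 8
b_3 = 12
c_3 = 3
t_3 = 6
a_4 = 6
b_4 = 6
c_4 = 5
a_5 = 5
b_5 = 14
c_5 = 8
s_5 = 1
a_6 = 5
b_6 = 3
c_6 = 6
t_6 = 6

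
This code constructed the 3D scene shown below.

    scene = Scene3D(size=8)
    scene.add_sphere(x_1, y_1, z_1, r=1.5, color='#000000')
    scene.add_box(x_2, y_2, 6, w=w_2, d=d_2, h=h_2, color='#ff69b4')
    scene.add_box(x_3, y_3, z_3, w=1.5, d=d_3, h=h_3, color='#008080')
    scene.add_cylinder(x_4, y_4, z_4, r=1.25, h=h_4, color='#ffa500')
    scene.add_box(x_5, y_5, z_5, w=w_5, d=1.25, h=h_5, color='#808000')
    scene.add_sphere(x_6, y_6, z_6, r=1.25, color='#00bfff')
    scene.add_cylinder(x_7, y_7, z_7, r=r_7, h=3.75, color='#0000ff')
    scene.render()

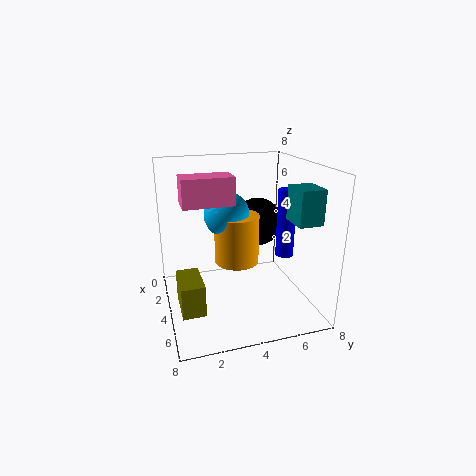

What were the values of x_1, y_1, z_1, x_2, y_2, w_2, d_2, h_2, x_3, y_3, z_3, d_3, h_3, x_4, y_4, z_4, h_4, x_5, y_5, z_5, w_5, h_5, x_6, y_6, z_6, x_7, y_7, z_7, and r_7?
x_1 = 1.75
y_1 = 6
z_1 = 4
x_2 = 3
y_2 = 1
w_2 = 1.5
d_2 = 2.75
h_2 = 1.5
x_3 = 5.75
y_3 = 6
z_3 = 5.5
d_3 = 1.25
h_3 = 1.75
x_4 = 3.75
y_4 = 4
z_4 = 2.5
h_4 = 2.75
x_5 = 3.5
y_5 = 0.5
z_5 = 0.5
w_5 = 2.25
h_5 = 1.75
x_6 = 3.5
y_6 = 3.5
z_6 = 5.25
x_7 = 4.75
y_7 = 6.5
z_7 = 3
r_7 = 0.5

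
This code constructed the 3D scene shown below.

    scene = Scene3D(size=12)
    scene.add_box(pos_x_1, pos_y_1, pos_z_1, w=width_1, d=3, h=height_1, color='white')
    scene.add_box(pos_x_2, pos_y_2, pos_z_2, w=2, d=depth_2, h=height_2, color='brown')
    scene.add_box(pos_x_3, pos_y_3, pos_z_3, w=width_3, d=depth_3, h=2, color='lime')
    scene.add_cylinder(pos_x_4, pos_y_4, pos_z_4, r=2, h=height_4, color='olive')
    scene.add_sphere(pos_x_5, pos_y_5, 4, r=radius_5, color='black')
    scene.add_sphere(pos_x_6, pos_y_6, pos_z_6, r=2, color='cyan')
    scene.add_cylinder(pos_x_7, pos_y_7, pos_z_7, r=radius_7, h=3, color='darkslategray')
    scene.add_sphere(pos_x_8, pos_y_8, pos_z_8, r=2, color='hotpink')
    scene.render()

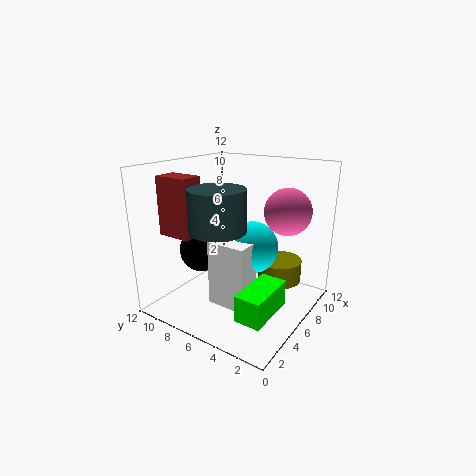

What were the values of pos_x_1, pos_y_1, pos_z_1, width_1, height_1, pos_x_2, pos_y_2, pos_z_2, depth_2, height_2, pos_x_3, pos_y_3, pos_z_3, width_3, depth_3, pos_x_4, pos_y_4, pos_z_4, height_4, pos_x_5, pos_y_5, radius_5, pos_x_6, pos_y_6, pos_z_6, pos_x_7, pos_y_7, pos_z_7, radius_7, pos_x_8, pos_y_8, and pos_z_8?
pos_x_1 = 2
pos_y_1 = 3
pos_z_1 = 2
width_1 = 2
height_1 = 5
pos_x_2 = 3
pos_y_2 = 9
pos_z_2 = 6
depth_2 = 3
height_2 = 5
pos_x_3 = 1
pos_y_3 = 1
pos_z_3 = 2
width_3 = 4
depth_3 = 2
pos_x_4 = 10
pos_y_4 = 4
pos_z_4 = 1
height_4 = 2
pos_x_5 = 6
pos_y_5 = 10
radius_5 = 2
pos_x_6 = 5
pos_y_6 = 4
pos_z_6 = 6
pos_x_7 = 2
pos_y_7 = 5
pos_z_7 = 8
radius_7 = 2
pos_x_8 = 9
pos_y_8 = 3
pos_z_8 = 8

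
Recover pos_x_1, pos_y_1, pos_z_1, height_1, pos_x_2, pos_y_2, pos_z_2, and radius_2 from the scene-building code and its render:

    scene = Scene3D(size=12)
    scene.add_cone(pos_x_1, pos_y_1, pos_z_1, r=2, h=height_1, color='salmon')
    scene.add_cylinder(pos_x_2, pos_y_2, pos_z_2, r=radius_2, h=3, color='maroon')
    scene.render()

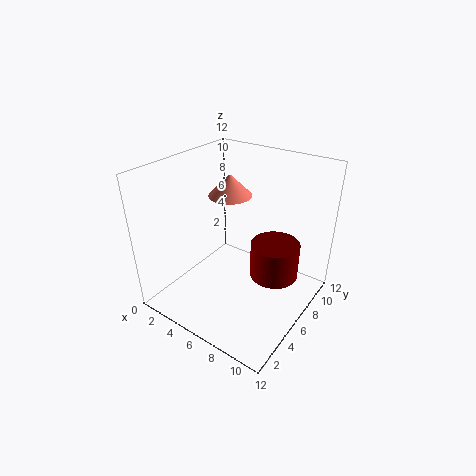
pos_x_1 = 3; pos_y_1 = 9; pos_z_1 = 8; height_1 = 2; pos_x_2 = 9; pos_y_2 = 7; pos_z_2 = 3; radius_2 = 2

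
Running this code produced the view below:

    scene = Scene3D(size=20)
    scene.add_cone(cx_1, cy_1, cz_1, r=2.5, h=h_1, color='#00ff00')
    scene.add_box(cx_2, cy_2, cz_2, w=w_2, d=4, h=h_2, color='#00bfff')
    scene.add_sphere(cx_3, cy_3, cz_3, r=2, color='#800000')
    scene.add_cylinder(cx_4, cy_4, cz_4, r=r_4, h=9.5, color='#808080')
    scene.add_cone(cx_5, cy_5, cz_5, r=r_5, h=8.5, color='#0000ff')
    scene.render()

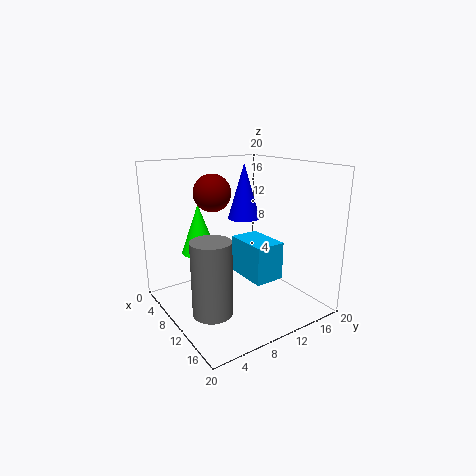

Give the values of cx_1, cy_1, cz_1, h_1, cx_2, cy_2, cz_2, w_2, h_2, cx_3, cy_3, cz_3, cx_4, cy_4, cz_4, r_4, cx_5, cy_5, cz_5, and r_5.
cx_1 = 6
cy_1 = 6
cz_1 = 7.5
h_1 = 7
cx_2 = 10
cy_2 = 9
cz_2 = 5.5
w_2 = 6
h_2 = 5
cx_3 = 15.5
cy_3 = 3
cz_3 = 18
cx_4 = 14
cy_4 = 3.5
cz_4 = 2.5
r_4 = 2.5
cx_5 = 5
cy_5 = 14.5
cz_5 = 11
r_5 = 2.5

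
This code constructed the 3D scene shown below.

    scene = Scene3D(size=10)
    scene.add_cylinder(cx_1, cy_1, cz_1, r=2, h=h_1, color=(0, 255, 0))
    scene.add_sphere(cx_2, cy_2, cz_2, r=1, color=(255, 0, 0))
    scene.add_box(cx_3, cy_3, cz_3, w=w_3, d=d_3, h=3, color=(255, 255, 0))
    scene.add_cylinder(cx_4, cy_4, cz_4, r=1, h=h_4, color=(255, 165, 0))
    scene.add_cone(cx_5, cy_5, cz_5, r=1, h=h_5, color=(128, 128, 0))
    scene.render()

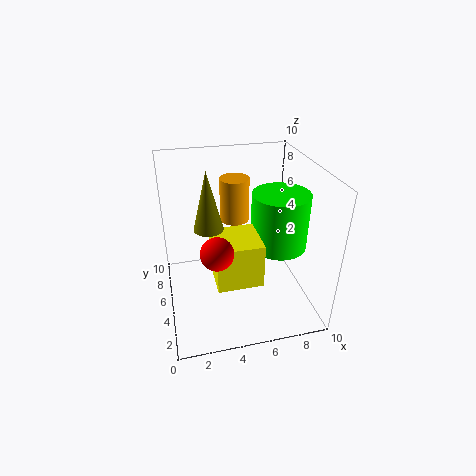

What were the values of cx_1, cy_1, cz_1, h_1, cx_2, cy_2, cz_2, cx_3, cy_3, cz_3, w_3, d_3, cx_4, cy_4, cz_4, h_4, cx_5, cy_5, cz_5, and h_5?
cx_1 = 8; cy_1 = 5; cz_1 = 4; h_1 = 4; cx_2 = 3; cy_2 = 2; cz_2 = 6; cx_3 = 3; cy_3 = 2; cz_3 = 3; w_3 = 3; d_3 = 3; cx_4 = 5; cy_4 = 6; cz_4 = 6; h_4 = 3; cx_5 = 3; cy_5 = 5; cz_5 = 6; h_5 = 4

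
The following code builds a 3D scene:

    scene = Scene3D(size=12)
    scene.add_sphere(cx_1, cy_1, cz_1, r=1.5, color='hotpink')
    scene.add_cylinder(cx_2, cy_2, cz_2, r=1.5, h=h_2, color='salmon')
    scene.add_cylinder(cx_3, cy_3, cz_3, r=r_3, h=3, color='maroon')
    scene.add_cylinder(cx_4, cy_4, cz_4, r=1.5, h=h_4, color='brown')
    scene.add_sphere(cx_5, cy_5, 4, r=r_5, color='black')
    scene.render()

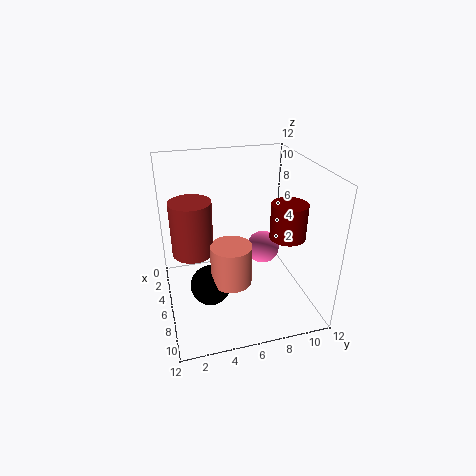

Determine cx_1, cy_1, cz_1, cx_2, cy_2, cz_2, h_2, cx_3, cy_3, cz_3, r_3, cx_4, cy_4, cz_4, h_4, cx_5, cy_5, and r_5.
cx_1 = 4; cy_1 = 9; cz_1 = 3.5; cx_2 = 9.5; cy_2 = 4.5; cz_2 = 4.5; h_2 = 3; cx_3 = 7; cy_3 = 10; cz_3 = 6; r_3 = 1.5; cx_4 = 8; cy_4 = 2; cz_4 = 6.5; h_4 = 4; cx_5 = 9; cy_5 = 3; r_5 = 1.5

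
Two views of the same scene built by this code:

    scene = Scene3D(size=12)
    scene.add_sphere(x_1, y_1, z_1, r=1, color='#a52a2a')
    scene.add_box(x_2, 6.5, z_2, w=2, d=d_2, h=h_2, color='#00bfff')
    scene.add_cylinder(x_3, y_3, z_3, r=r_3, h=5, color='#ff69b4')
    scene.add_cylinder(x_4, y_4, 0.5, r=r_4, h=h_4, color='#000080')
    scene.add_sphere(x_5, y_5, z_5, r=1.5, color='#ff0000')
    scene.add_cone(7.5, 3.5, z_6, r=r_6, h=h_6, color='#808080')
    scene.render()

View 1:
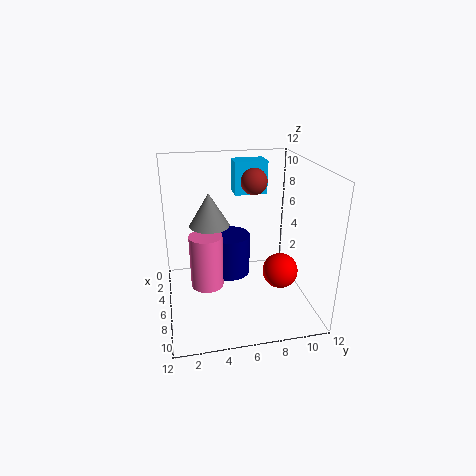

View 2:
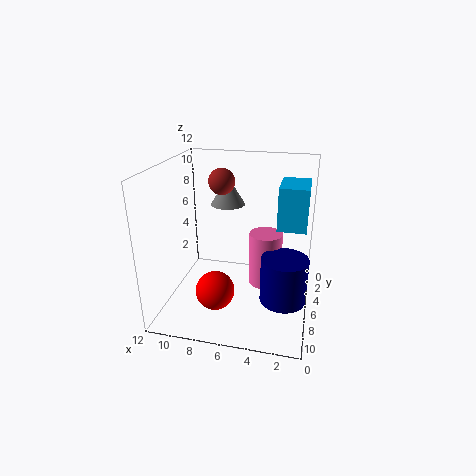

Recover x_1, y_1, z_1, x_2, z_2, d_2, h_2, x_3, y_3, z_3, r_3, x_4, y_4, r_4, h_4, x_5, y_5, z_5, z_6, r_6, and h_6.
x_1 = 7; y_1 = 7; z_1 = 11; x_2 = 0.5; z_2 = 8.5; d_2 = 3; h_2 = 3; x_3 = 4; y_3 = 3.5; z_3 = 0.5; r_3 = 1.5; x_4 = 2; y_4 = 6; r_4 = 2; h_4 = 4; x_5 = 7; y_5 = 9.5; z_5 = 3; z_6 = 8; r_6 = 1.5; h_6 = 2.5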